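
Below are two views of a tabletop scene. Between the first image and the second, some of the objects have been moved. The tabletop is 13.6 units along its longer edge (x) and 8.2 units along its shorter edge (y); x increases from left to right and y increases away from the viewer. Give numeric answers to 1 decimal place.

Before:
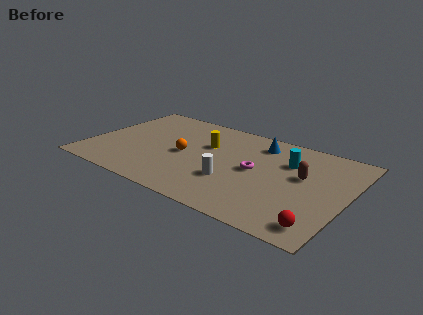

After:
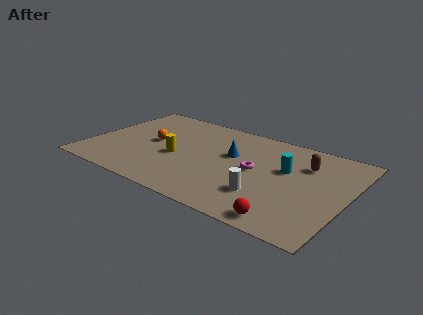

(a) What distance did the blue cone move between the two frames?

2.1

The blue cone moved from about (8.6, 6.7) to (7.4, 5.0), a distance of √(1.2² + 1.7²) ≈ 2.1.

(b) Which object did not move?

the magenta torus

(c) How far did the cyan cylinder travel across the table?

0.7

The cyan cylinder was near (10.3, 5.7) before and (10.3, 5.0) after, so it travelled √(0.0² + 0.7²) ≈ 0.7 units.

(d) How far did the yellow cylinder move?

2.2

From (6.0, 5.3) to (4.7, 3.5), the yellow cylinder covered √(1.3² + 1.8²) ≈ 2.2 units.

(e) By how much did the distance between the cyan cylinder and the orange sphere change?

+1.5

The distance was about 5.6 in the first image and 7.1 in the second, so they moved 1.5 units further apart.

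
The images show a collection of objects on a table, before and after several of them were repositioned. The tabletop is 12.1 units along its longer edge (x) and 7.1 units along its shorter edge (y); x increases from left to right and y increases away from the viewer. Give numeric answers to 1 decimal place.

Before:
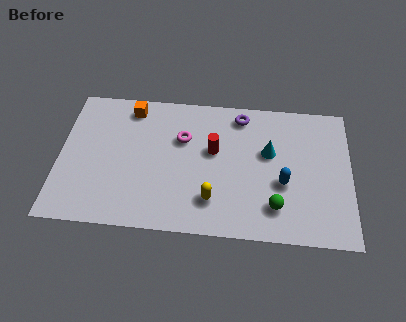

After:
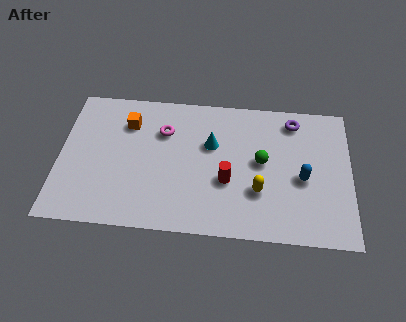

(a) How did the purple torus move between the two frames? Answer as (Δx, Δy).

(2.2, -0.1)

The purple torus was at about (7.5, 6.1) and moved to about (9.7, 6.0).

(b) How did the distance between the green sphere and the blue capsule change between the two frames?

+0.6

Before: roughly 1.2 units apart; after: 1.8. That's 0.6 units further apart.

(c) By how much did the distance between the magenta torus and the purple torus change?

+2.7

Before: roughly 2.8 units apart; after: 5.5. That's 2.7 units further apart.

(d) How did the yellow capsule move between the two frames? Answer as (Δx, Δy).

(1.9, 0.6)

The yellow capsule was at about (6.4, 1.7) and moved to about (8.3, 2.3).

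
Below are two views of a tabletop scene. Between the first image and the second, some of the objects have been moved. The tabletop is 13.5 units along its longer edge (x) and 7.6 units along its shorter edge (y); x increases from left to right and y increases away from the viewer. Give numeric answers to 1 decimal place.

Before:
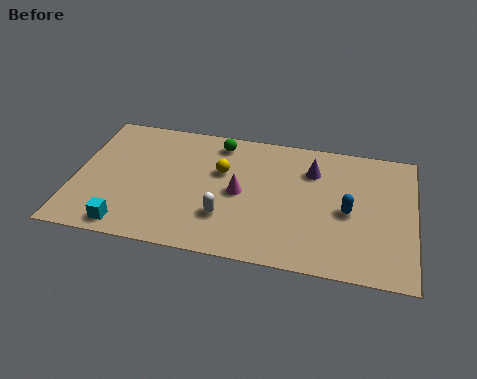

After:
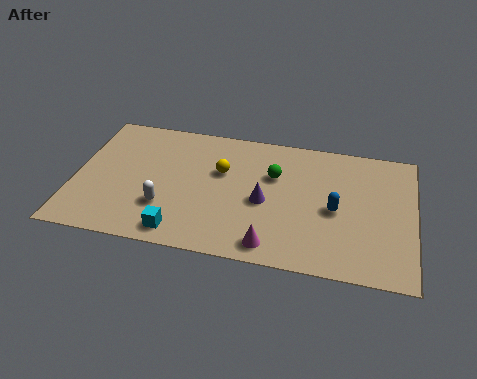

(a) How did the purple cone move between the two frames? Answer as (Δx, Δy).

(-1.8, -2.2)

The purple cone was at about (9.4, 5.6) and moved to about (7.6, 3.4).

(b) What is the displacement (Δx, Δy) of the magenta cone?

(1.4, -2.7)

The magenta cone was at about (6.6, 3.7) and moved to about (8.0, 1.0).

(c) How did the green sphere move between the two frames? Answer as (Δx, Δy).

(2.3, -1.5)

The green sphere started near (5.6, 6.5) and ended near (7.9, 5.0).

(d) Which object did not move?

the yellow sphere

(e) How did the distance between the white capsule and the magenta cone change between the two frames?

+2.9

Before: roughly 1.6 units apart; after: 4.5. That's 2.9 units further apart.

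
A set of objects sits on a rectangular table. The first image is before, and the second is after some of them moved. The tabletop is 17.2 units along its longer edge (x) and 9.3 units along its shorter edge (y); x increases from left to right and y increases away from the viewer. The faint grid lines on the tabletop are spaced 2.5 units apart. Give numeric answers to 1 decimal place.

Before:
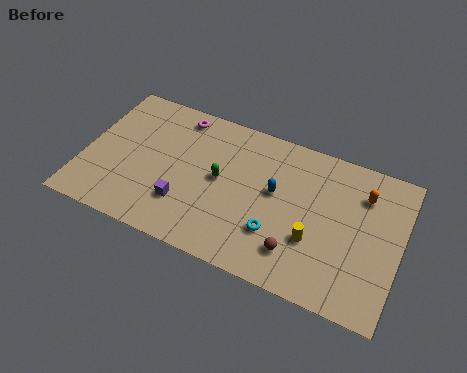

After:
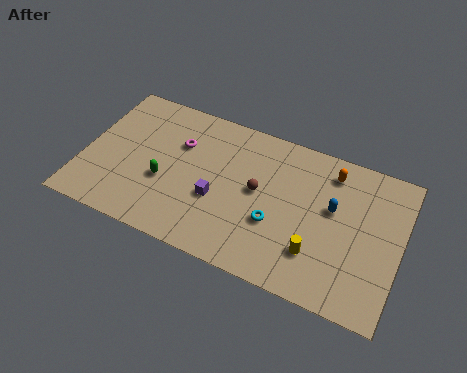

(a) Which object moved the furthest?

the brown sphere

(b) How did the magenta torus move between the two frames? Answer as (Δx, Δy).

(0.3, -1.8)

The magenta torus was at about (4.7, 8.1) and moved to about (5.0, 6.3).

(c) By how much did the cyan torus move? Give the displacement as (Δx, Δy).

(-0.1, 0.6)

The cyan torus was at about (10.7, 2.8) and moved to about (10.6, 3.4).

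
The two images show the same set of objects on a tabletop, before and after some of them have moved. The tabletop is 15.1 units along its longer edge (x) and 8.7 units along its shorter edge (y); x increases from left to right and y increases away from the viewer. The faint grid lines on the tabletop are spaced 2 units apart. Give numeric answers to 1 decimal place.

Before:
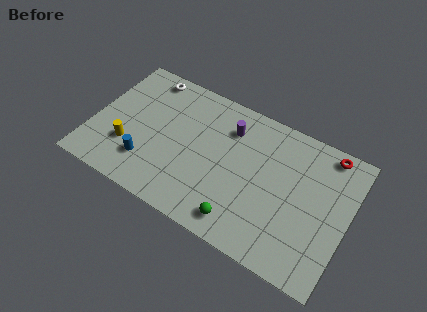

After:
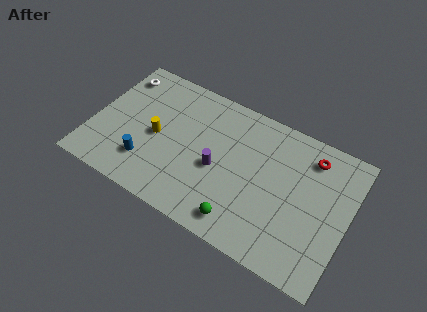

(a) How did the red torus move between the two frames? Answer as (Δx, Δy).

(-0.9, -0.7)

From the two frames, the red torus sits at roughly (13.5, 7.8) before and (12.6, 7.1) after.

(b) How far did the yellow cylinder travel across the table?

2.1

From (2.3, 2.7) to (3.8, 4.1), the yellow cylinder covered √(1.5² + 1.4²) ≈ 2.1 units.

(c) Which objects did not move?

the green sphere and the blue cylinder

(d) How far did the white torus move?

1.7

From (2.6, 7.7) to (1.0, 7.1), the white torus covered √(1.6² + 0.6²) ≈ 1.7 units.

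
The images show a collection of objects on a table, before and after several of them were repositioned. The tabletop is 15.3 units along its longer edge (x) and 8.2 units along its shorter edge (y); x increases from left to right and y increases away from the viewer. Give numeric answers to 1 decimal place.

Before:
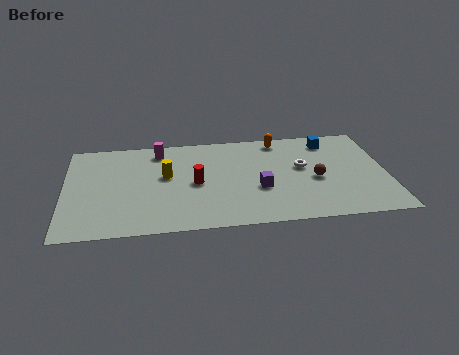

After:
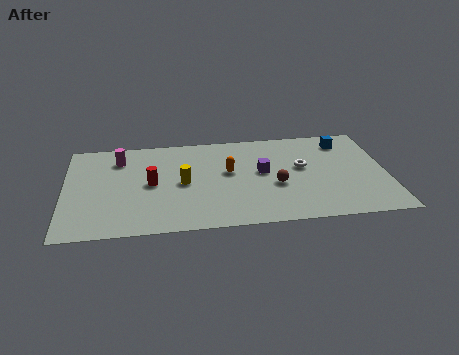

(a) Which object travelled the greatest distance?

the orange capsule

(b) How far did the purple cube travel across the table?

1.4

From (9.2, 3.1) to (9.4, 4.5), the purple cube covered √(0.2² + 1.4²) ≈ 1.4 units.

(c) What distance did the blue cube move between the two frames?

0.7

The blue cube was near (12.7, 6.8) before and (13.4, 6.7) after, so it travelled √(0.7² + 0.1²) ≈ 0.7 units.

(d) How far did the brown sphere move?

1.9

The brown sphere was near (11.9, 3.6) before and (10.0, 3.3) after, so it travelled √(1.9² + 0.3²) ≈ 1.9 units.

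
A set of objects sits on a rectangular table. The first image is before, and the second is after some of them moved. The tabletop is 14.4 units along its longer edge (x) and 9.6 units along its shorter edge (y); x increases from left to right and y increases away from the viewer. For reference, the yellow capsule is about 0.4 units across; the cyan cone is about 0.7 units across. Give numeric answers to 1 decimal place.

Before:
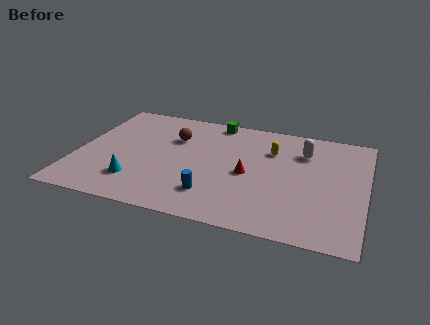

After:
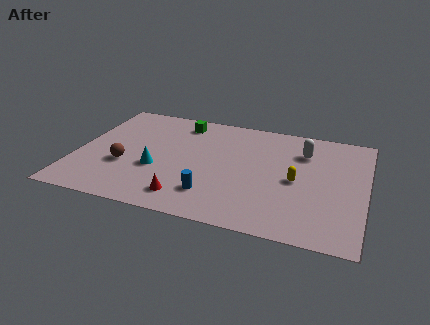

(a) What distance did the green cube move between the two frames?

1.8

From (6.6, 8.7) to (4.9, 8.1), the green cube covered √(1.7² + 0.6²) ≈ 1.8 units.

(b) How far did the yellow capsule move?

2.7

The yellow capsule moved from about (9.6, 6.8) to (11.0, 4.5), a distance of √(1.4² + 2.3²) ≈ 2.7.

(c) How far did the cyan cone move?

1.6

The cyan cone was near (3.2, 2.3) before and (4.1, 3.6) after, so it travelled √(0.9² + 1.3²) ≈ 1.6 units.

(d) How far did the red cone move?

4.0

From (8.6, 4.4) to (5.8, 1.6), the red cone covered √(2.8² + 2.8²) ≈ 4.0 units.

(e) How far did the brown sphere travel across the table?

3.8

From (4.7, 6.6) to (2.5, 3.5), the brown sphere covered √(2.2² + 3.1²) ≈ 3.8 units.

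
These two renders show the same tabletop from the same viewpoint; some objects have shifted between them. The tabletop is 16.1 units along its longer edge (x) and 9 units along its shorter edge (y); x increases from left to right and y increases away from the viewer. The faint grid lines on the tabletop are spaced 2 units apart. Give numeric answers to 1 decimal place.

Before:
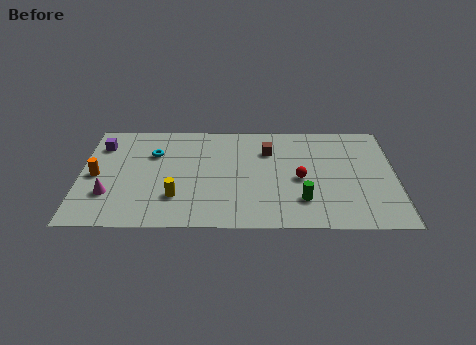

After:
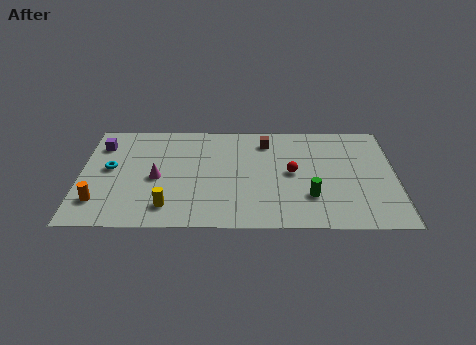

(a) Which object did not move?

the purple cube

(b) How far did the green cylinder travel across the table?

0.5

The green cylinder moved from about (11.3, 2.3) to (11.7, 2.6), a distance of √(0.4² + 0.3²) ≈ 0.5.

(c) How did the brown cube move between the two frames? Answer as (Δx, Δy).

(-0.1, 0.8)

The brown cube started near (9.6, 6.5) and ended near (9.5, 7.3).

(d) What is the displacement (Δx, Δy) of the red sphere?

(-0.4, 0.5)

From the two frames, the red sphere sits at roughly (11.2, 4.1) before and (10.8, 4.6) after.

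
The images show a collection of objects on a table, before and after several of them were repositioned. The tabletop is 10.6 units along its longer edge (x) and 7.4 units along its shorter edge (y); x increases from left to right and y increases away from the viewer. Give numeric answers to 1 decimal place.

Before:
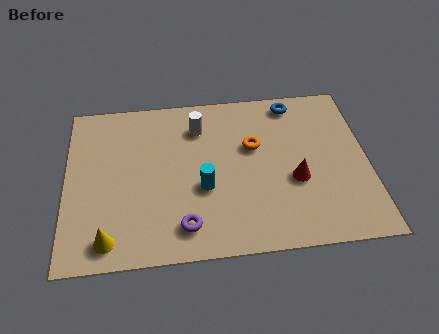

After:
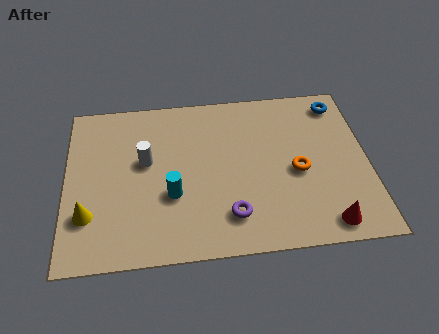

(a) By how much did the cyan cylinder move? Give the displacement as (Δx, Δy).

(-1.1, -0.2)

The cyan cylinder was at about (4.8, 2.9) and moved to about (3.7, 2.7).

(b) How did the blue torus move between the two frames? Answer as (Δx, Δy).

(1.6, -0.2)

From the two frames, the blue torus sits at roughly (8.1, 6.5) before and (9.7, 6.3) after.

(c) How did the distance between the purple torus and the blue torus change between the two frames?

-0.4

They were about 6.6 units apart before and 6.2 after — 0.4 units closer together.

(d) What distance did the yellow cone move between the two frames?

1.3

From (1.5, 1.0) to (0.8, 2.1), the yellow cone covered √(0.7² + 1.1²) ≈ 1.3 units.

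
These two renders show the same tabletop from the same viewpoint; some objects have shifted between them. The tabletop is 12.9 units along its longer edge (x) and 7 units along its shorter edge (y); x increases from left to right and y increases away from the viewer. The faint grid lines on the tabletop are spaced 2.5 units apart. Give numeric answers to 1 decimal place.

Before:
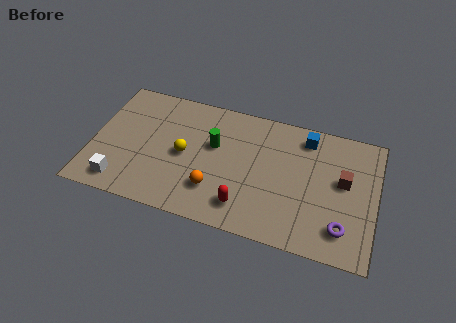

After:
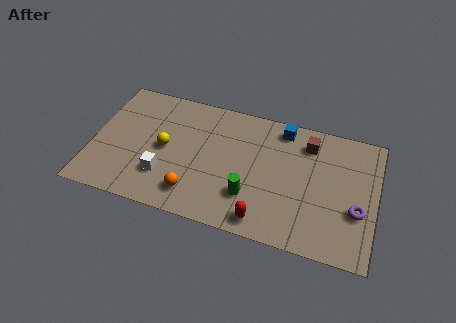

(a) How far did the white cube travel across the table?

2.1

The white cube was near (1.5, 1.1) before and (3.4, 2.0) after, so it travelled √(1.9² + 0.9²) ≈ 2.1 units.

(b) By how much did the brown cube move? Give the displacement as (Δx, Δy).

(-1.7, 1.6)

From the two frames, the brown cube sits at roughly (11.4, 4.0) before and (9.7, 5.6) after.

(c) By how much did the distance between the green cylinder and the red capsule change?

-2.0

The distance was about 3.3 in the first image and 1.3 in the second, so they moved 2.0 units closer together.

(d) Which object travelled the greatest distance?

the green cylinder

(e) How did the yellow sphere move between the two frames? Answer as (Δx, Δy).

(-0.9, 0.1)

The yellow sphere was at about (4.2, 3.4) and moved to about (3.3, 3.5).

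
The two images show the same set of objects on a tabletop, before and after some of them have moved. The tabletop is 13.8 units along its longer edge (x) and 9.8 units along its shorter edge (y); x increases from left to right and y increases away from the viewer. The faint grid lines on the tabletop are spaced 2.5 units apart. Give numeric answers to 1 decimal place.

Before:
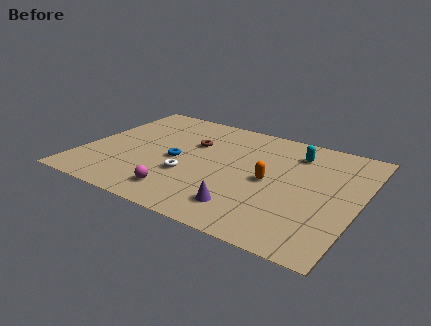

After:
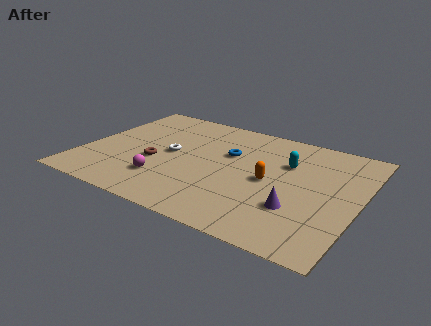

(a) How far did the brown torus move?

2.9

The brown torus was near (5.2, 6.4) before and (3.7, 3.9) after, so it travelled √(1.5² + 2.5²) ≈ 2.9 units.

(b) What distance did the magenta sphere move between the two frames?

1.3

The magenta sphere was near (5.4, 1.7) before and (4.4, 2.5) after, so it travelled √(1.0² + 0.8²) ≈ 1.3 units.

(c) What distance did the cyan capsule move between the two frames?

1.1

The cyan capsule was near (10.3, 7.7) before and (10.0, 6.6) after, so it travelled √(0.3² + 1.1²) ≈ 1.1 units.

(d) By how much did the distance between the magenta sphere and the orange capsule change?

+0.5

They were about 5.0 units apart before and 5.5 after — 0.5 units further apart.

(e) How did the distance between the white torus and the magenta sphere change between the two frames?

+0.8

Before: roughly 1.7 units apart; after: 2.5. That's 0.8 units further apart.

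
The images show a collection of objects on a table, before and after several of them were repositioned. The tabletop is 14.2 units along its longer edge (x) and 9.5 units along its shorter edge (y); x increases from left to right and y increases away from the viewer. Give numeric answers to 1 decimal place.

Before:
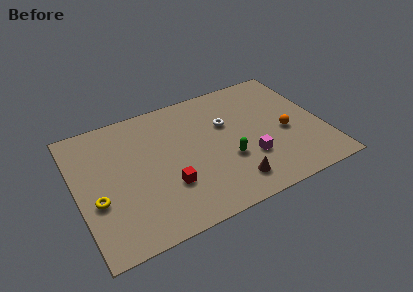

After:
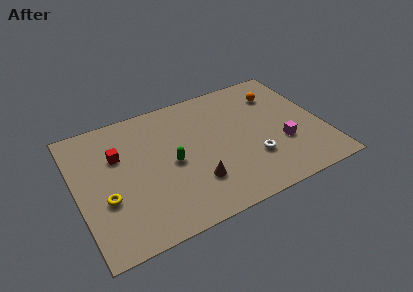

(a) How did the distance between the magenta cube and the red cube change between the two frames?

+5.0

They were about 4.7 units apart before and 9.7 after — 5.0 units further apart.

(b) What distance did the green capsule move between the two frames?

3.3

From (8.5, 3.4) to (5.4, 4.5), the green capsule covered √(3.1² + 1.1²) ≈ 3.3 units.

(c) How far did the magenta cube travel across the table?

2.0

From (9.7, 3.0) to (11.7, 3.3), the magenta cube covered √(2.0² + 0.3²) ≈ 2.0 units.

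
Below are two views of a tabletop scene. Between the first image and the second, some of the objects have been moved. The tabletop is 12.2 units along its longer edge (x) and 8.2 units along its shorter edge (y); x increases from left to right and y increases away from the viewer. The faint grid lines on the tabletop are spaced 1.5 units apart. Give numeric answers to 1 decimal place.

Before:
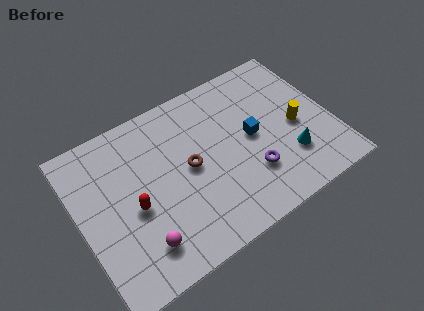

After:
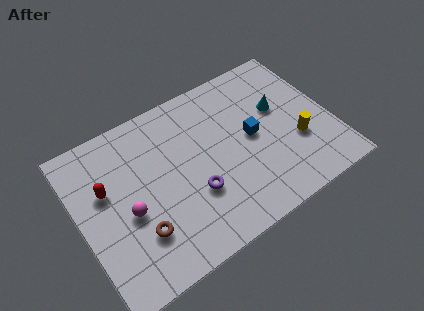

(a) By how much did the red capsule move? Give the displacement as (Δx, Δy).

(-1.1, 1.5)

The red capsule was at about (2.5, 3.6) and moved to about (1.4, 5.1).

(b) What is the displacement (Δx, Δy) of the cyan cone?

(0.0, 2.7)

From the two frames, the cyan cone sits at roughly (9.9, 2.3) before and (9.9, 5.0) after.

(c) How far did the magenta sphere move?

1.8

From (2.5, 1.7) to (2.2, 3.5), the magenta sphere covered √(0.3² + 1.8²) ≈ 1.8 units.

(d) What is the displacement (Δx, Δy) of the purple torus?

(-2.7, 0.4)

From the two frames, the purple torus sits at roughly (8.0, 2.4) before and (5.3, 2.8) after.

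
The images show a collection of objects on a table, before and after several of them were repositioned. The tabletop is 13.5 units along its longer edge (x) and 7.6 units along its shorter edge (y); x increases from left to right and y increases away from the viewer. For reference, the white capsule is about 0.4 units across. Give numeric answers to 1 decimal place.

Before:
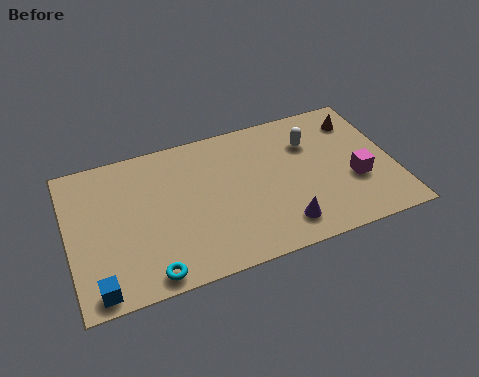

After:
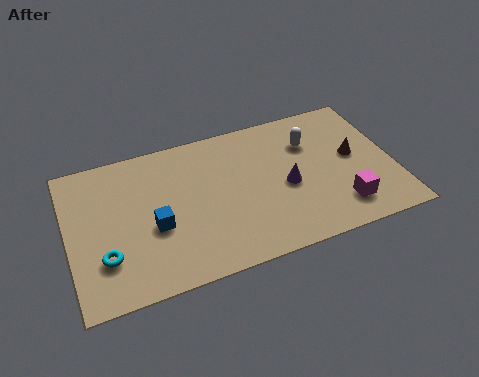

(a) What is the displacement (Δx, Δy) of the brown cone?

(-0.4, -1.9)

The brown cone started near (12.3, 6.0) and ended near (11.9, 4.1).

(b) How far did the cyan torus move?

2.2

The cyan torus moved from about (3.1, 0.8) to (1.4, 2.2), a distance of √(1.7² + 1.4²) ≈ 2.2.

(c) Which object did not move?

the white capsule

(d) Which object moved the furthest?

the blue cube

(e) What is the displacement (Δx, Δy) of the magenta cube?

(-0.7, -1.2)

The magenta cube was at about (11.8, 2.8) and moved to about (11.1, 1.6).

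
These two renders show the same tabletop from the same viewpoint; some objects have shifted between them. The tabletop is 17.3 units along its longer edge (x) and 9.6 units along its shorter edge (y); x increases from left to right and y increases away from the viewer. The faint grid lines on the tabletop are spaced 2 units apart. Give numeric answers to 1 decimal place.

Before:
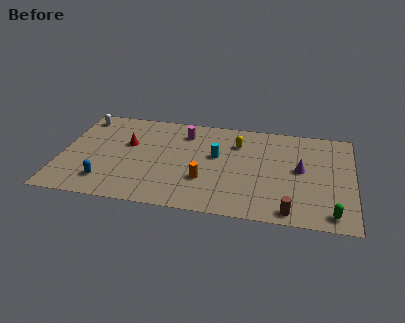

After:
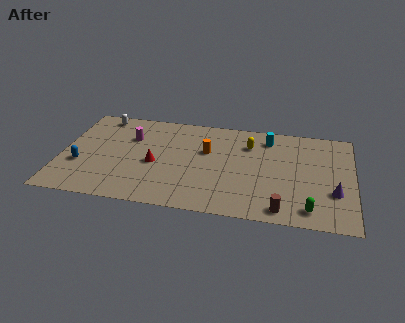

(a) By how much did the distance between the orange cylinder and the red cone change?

-2.0

They were about 5.5 units apart before and 3.5 after — 2.0 units closer together.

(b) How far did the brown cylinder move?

0.5

The brown cylinder moved from about (13.7, 1.0) to (13.2, 1.1), a distance of √(0.5² + 0.1²) ≈ 0.5.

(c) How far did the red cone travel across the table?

2.4

The red cone was near (3.9, 5.9) before and (5.6, 4.2) after, so it travelled √(1.7² + 1.7²) ≈ 2.4 units.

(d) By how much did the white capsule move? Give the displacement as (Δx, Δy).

(1.1, 0.3)

The white capsule was at about (1.0, 8.2) and moved to about (2.1, 8.5).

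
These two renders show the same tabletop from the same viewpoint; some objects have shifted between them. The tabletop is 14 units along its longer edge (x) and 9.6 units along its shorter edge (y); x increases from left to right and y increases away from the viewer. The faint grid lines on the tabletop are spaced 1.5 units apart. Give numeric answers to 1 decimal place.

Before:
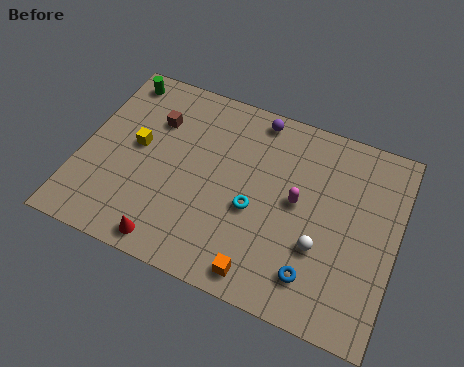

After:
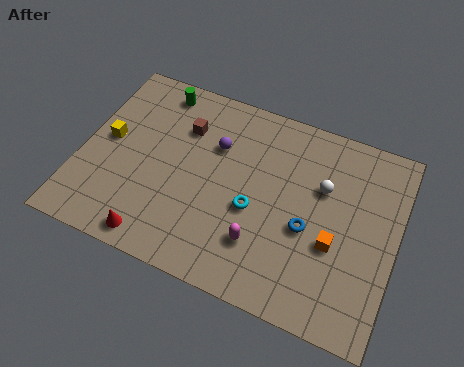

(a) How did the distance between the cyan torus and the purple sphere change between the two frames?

-1.4

Before: roughly 4.6 units apart; after: 3.2. That's 1.4 units closer together.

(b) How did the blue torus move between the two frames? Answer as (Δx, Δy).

(-0.5, 2.1)

The blue torus was at about (10.7, 1.9) and moved to about (10.2, 4.0).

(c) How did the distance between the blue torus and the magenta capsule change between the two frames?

-1.0

They were about 3.4 units apart before and 2.4 after — 1.0 units closer together.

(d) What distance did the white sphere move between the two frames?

2.9

From (10.8, 3.3) to (10.6, 6.2), the white sphere covered √(0.2² + 2.9²) ≈ 2.9 units.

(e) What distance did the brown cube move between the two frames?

1.3

The brown cube was near (3.0, 6.8) before and (4.3, 6.9) after, so it travelled √(1.3² + 0.1²) ≈ 1.3 units.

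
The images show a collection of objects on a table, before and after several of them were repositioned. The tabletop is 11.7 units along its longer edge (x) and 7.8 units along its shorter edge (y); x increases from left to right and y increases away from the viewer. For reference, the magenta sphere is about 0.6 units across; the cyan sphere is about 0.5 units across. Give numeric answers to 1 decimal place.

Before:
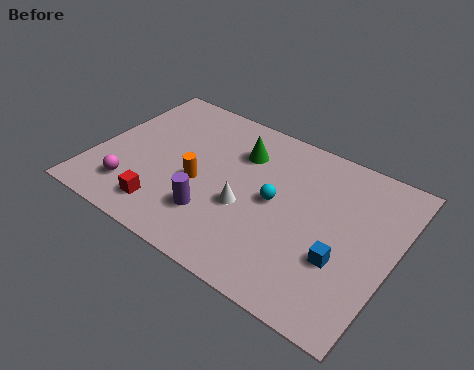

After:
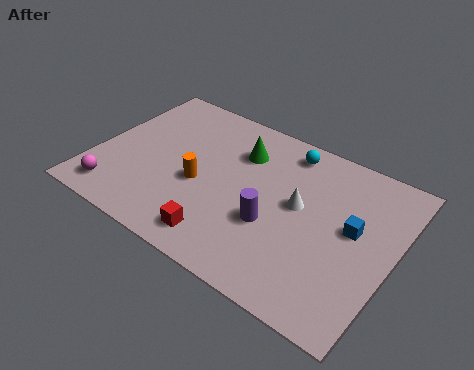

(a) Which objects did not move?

the green cone and the orange cylinder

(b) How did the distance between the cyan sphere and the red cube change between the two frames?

+1.0

Before: roughly 4.7 units apart; after: 5.7. That's 1.0 units further apart.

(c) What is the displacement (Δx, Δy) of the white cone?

(1.9, 1.2)

The white cone was at about (6.1, 3.1) and moved to about (8.0, 4.3).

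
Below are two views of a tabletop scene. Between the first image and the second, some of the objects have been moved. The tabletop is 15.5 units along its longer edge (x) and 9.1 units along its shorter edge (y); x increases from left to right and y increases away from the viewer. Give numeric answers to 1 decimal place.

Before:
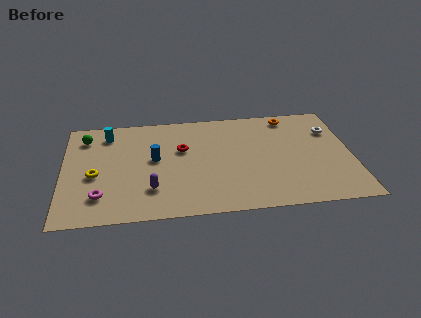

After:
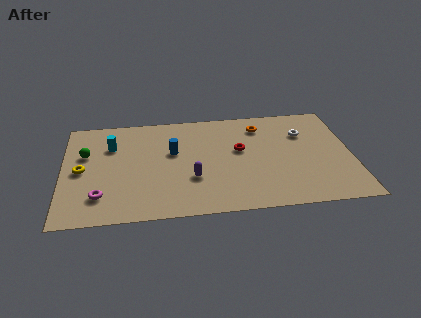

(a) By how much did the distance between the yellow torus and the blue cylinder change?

+1.6

The distance was about 3.4 in the first image and 5.0 in the second, so they moved 1.6 units further apart.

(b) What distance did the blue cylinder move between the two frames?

1.1

The blue cylinder was near (4.9, 5.0) before and (5.9, 5.5) after, so it travelled √(1.0² + 0.5²) ≈ 1.1 units.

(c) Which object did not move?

the magenta torus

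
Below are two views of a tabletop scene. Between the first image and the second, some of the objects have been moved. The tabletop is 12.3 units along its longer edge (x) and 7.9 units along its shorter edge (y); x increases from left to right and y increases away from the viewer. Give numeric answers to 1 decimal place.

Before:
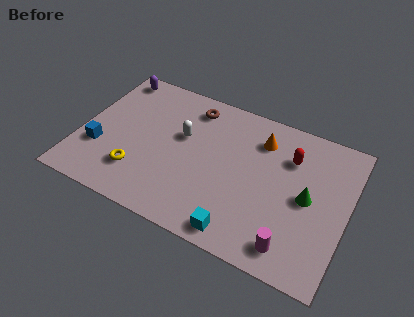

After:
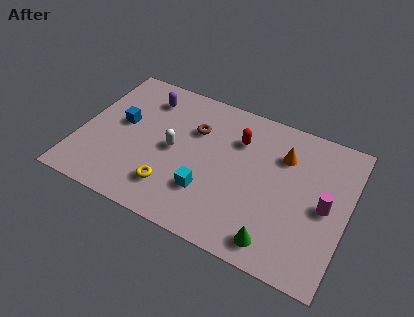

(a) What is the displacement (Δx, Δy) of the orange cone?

(1.1, -0.4)

The orange cone started near (8.1, 6.1) and ended near (9.2, 5.7).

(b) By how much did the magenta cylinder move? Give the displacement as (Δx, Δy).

(1.2, 2.6)

From the two frames, the magenta cylinder sits at roughly (10.1, 1.2) before and (11.3, 3.8) after.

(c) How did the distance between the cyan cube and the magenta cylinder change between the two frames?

+3.1

They were about 2.3 units apart before and 5.4 after — 3.1 units further apart.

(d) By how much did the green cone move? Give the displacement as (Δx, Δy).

(-1.1, -2.8)

From the two frames, the green cone sits at roughly (10.5, 3.9) before and (9.4, 1.1) after.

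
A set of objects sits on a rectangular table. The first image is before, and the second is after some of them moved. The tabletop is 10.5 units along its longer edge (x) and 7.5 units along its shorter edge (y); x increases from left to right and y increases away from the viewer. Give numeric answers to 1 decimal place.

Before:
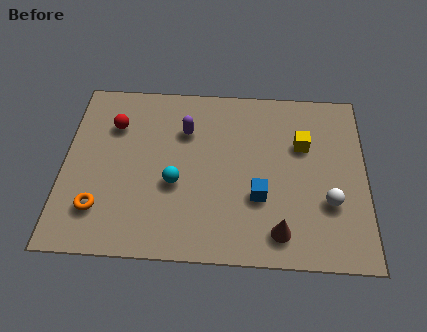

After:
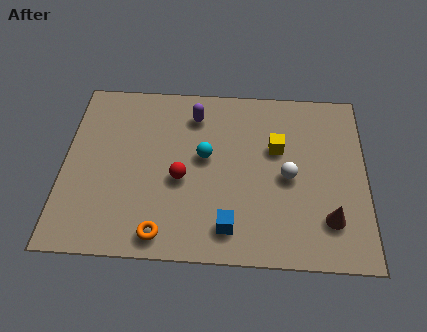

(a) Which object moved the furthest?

the red sphere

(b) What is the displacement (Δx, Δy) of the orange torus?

(2.2, -0.9)

The orange torus was at about (1.3, 1.8) and moved to about (3.5, 0.9).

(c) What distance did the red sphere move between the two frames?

3.3

The red sphere moved from about (1.7, 5.4) to (4.1, 3.2), a distance of √(2.4² + 2.2²) ≈ 3.3.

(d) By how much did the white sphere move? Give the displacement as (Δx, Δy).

(-1.4, 1.0)

From the two frames, the white sphere sits at roughly (9.2, 2.5) before and (7.8, 3.5) after.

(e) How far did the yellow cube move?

0.9

The yellow cube moved from about (8.3, 4.9) to (7.4, 4.7), a distance of √(0.9² + 0.2²) ≈ 0.9.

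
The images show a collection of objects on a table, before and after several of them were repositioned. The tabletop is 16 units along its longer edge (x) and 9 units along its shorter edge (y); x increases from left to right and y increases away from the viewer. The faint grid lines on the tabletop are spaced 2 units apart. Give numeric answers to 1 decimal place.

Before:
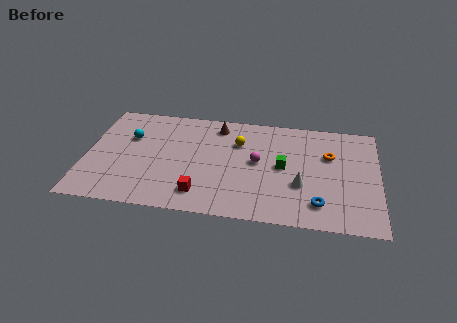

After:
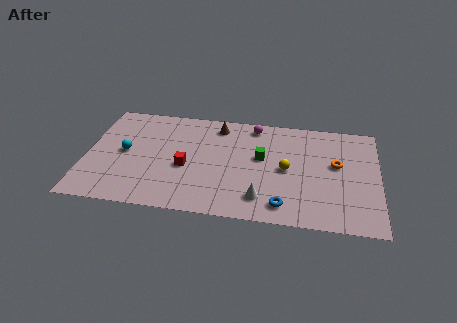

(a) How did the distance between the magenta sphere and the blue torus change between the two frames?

+2.2

The distance was about 4.5 in the first image and 6.7 in the second, so they moved 2.2 units further apart.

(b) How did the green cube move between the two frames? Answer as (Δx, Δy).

(-1.2, 0.6)

From the two frames, the green cube sits at roughly (10.8, 4.6) before and (9.6, 5.2) after.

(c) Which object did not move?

the brown cone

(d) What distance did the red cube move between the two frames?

2.3

The red cube moved from about (6.4, 1.7) to (5.5, 3.8), a distance of √(0.9² + 2.1²) ≈ 2.3.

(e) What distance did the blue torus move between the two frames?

1.9

The blue torus was near (12.8, 1.8) before and (10.9, 1.4) after, so it travelled √(1.9² + 0.4²) ≈ 1.9 units.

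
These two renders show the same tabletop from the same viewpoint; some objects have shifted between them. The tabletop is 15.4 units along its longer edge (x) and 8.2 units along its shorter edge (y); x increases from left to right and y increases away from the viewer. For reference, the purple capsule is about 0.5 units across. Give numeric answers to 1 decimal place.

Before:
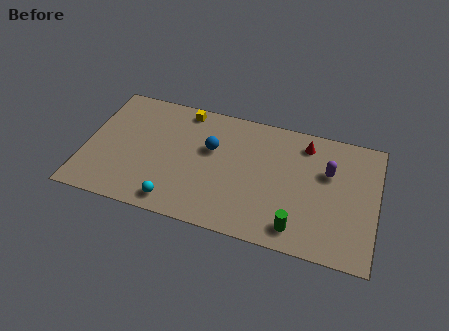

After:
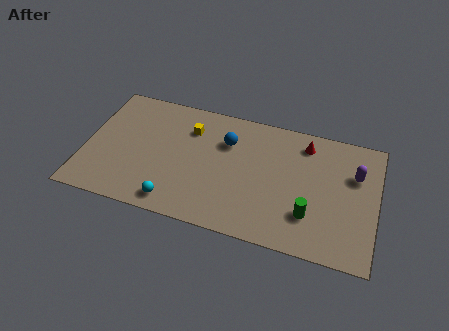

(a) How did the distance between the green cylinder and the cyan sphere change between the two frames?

+0.7

The distance was about 6.4 in the first image and 7.1 in the second, so they moved 0.7 units further apart.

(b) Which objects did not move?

the cyan sphere and the red cone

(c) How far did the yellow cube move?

1.3

From (5.0, 7.3) to (5.4, 6.1), the yellow cube covered √(0.4² + 1.2²) ≈ 1.3 units.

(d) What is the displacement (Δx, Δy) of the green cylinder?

(0.6, 1.0)

The green cylinder was at about (11.4, 1.3) and moved to about (12.0, 2.3).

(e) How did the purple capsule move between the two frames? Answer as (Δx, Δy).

(1.4, 0.2)

The purple capsule was at about (12.8, 5.3) and moved to about (14.2, 5.5).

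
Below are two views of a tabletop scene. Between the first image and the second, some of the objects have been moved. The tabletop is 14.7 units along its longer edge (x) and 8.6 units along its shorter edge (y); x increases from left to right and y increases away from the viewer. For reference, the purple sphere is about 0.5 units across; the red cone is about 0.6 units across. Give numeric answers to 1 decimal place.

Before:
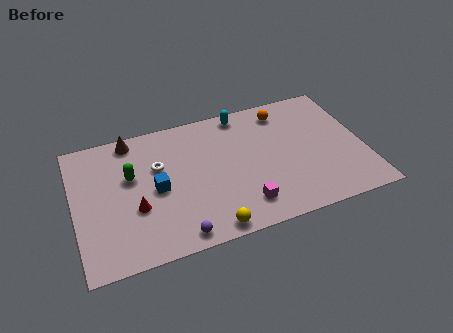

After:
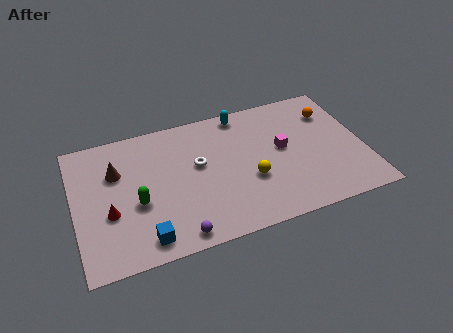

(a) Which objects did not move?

the purple sphere and the cyan capsule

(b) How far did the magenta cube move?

3.8

The magenta cube was near (8.3, 1.7) before and (10.6, 4.7) after, so it travelled √(2.3² + 3.0²) ≈ 3.8 units.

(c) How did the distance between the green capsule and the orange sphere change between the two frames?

+2.4

Before: roughly 8.2 units apart; after: 10.6. That's 2.4 units further apart.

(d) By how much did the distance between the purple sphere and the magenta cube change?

+3.4

Before: roughly 3.5 units apart; after: 6.9. That's 3.4 units further apart.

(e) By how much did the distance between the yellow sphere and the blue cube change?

+1.8

Before: roughly 4.1 units apart; after: 5.9. That's 1.8 units further apart.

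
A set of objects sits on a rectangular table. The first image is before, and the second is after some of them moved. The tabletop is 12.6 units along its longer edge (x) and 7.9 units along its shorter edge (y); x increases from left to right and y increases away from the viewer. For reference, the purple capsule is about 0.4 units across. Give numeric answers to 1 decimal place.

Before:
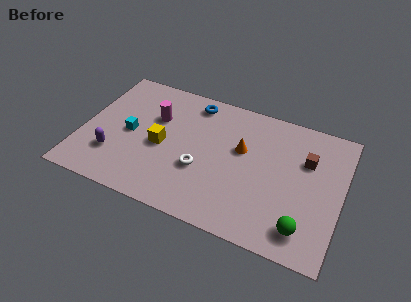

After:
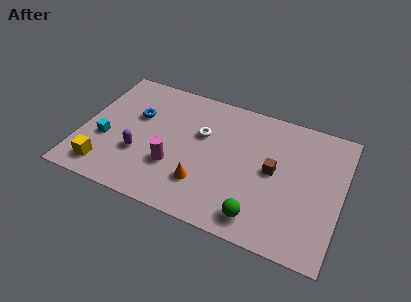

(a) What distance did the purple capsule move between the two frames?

1.3

The purple capsule moved from about (1.7, 2.2) to (2.9, 2.7), a distance of √(1.2² + 0.5²) ≈ 1.3.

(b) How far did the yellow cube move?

3.4

The yellow cube was near (3.9, 3.6) before and (1.4, 1.3) after, so it travelled √(2.5² + 2.3²) ≈ 3.4 units.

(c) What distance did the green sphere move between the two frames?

2.1

The green sphere moved from about (11.0, 1.4) to (8.9, 1.2), a distance of √(2.1² + 0.2²) ≈ 2.1.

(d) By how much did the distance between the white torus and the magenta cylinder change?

-0.8

They were about 3.4 units apart before and 2.6 after — 0.8 units closer together.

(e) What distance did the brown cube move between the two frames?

1.9

From (10.8, 5.3) to (9.3, 4.1), the brown cube covered √(1.5² + 1.2²) ≈ 1.9 units.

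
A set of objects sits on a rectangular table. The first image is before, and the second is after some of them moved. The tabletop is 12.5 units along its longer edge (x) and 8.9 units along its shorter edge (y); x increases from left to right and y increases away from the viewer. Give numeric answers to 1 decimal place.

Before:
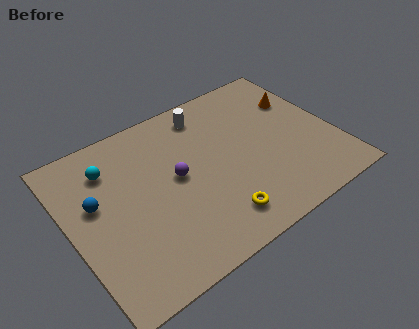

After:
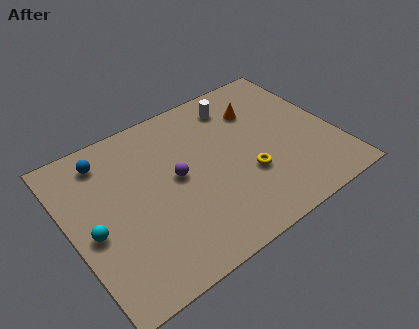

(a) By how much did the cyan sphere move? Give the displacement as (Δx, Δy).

(-1.3, -2.9)

From the two frames, the cyan sphere sits at roughly (2.2, 6.8) before and (0.9, 3.9) after.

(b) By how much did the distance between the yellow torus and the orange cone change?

-3.1

The distance was about 6.7 in the first image and 3.6 in the second, so they moved 3.1 units closer together.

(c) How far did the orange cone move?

2.0

The orange cone moved from about (11.3, 6.1) to (9.3, 6.5), a distance of √(2.0² + 0.4²) ≈ 2.0.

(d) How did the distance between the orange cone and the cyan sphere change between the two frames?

-0.3

The distance was about 9.1 in the first image and 8.8 in the second, so they moved 0.3 units closer together.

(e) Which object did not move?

the purple sphere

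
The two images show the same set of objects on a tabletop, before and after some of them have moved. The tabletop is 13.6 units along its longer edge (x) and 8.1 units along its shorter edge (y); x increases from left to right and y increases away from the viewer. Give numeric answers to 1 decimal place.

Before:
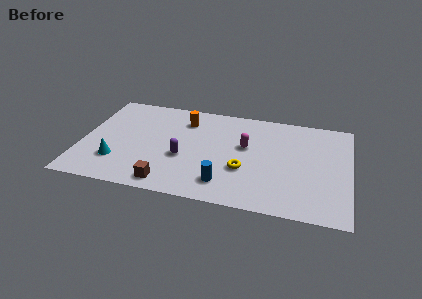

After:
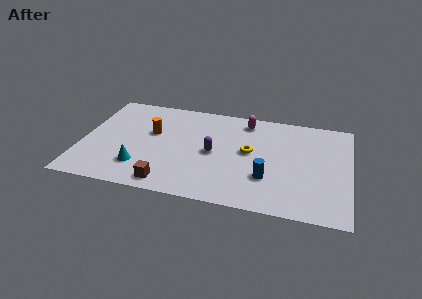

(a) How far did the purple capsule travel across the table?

1.7

From (5.2, 3.2) to (6.7, 3.9), the purple capsule covered √(1.5² + 0.7²) ≈ 1.7 units.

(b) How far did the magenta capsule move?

2.1

The magenta capsule moved from about (8.3, 4.8) to (8.2, 6.9), a distance of √(0.1² + 2.1²) ≈ 2.1.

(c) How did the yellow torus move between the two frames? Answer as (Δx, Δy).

(0.2, 1.5)

The yellow torus was at about (8.3, 2.9) and moved to about (8.5, 4.4).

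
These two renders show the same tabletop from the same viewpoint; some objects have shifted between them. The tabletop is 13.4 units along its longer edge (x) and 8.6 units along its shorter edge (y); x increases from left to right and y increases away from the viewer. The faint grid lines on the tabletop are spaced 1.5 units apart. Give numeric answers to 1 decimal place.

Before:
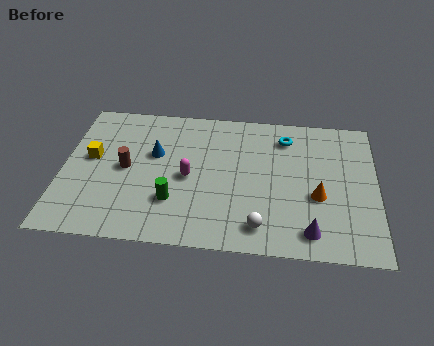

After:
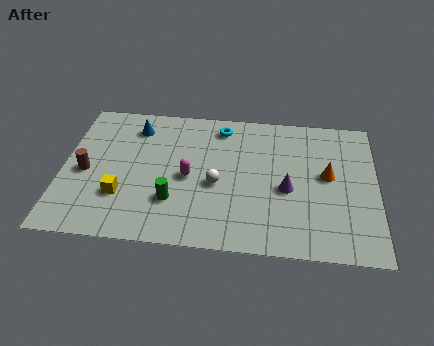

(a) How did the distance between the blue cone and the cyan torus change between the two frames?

-2.1

They were about 5.8 units apart before and 3.7 after — 2.1 units closer together.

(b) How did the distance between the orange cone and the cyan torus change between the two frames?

+1.5

Before: roughly 3.8 units apart; after: 5.3. That's 1.5 units further apart.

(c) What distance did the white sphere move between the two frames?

3.0

From (8.5, 1.4) to (6.6, 3.7), the white sphere covered √(1.9² + 2.3²) ≈ 3.0 units.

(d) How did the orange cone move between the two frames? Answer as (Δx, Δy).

(0.4, 1.3)

The orange cone was at about (10.9, 3.4) and moved to about (11.3, 4.7).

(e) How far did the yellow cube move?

2.6

The yellow cube was near (1.2, 4.8) before and (2.6, 2.6) after, so it travelled √(1.4² + 2.2²) ≈ 2.6 units.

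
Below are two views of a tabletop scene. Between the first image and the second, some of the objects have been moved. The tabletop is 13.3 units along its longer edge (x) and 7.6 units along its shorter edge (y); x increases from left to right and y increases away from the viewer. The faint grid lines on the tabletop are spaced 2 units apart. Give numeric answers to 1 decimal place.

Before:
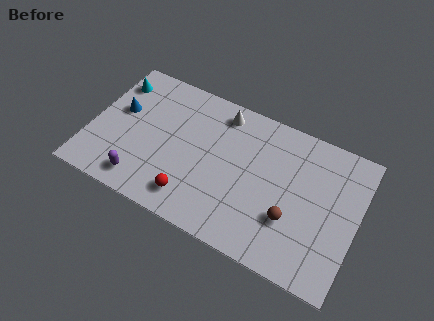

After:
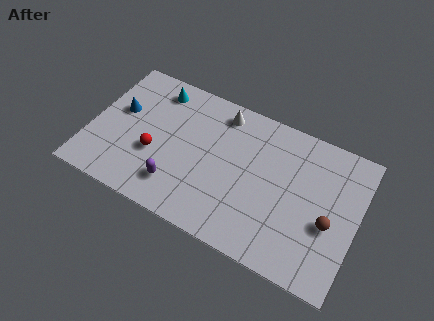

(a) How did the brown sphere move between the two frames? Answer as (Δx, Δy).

(1.8, 0.6)

The brown sphere was at about (10.2, 2.5) and moved to about (12.0, 3.1).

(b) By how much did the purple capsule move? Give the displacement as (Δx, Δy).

(1.7, 0.5)

The purple capsule was at about (2.9, 1.2) and moved to about (4.6, 1.7).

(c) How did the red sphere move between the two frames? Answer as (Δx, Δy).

(-2.1, 1.5)

From the two frames, the red sphere sits at roughly (5.4, 1.4) before and (3.3, 2.9) after.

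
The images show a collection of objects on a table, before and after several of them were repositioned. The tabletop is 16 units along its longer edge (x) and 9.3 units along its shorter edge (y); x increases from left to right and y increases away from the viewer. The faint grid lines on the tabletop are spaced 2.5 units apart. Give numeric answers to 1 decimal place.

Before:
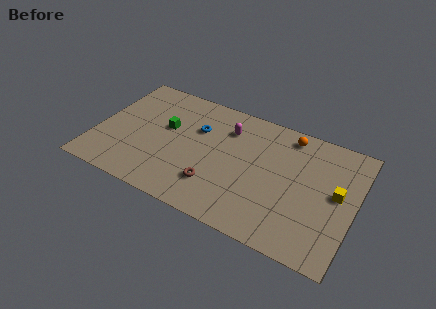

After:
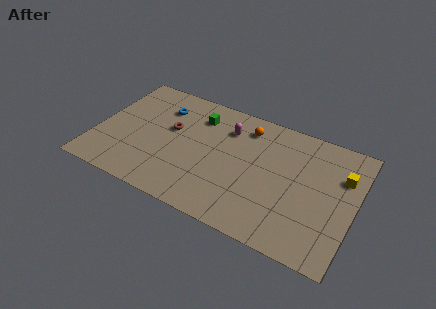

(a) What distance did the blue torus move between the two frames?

2.5

The blue torus was near (6.1, 6.2) before and (3.7, 7.0) after, so it travelled √(2.4² + 0.8²) ≈ 2.5 units.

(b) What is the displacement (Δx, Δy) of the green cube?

(1.8, 1.7)

From the two frames, the green cube sits at roughly (4.2, 5.5) before and (6.0, 7.2) after.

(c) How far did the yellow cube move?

1.4

From (14.9, 5.0) to (15.1, 6.4), the yellow cube covered √(0.2² + 1.4²) ≈ 1.4 units.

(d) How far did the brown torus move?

4.5

The brown torus was near (7.7, 2.4) before and (4.5, 5.5) after, so it travelled √(3.2² + 3.1²) ≈ 4.5 units.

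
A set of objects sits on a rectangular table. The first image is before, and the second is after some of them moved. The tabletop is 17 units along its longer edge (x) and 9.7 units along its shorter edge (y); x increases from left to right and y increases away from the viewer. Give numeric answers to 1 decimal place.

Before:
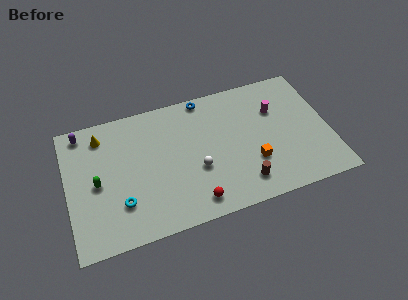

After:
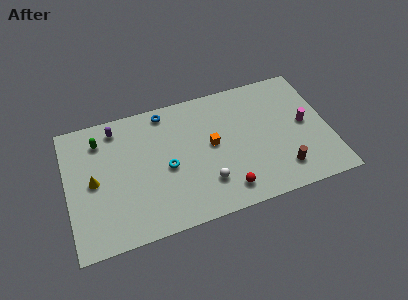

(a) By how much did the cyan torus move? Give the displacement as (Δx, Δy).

(3.1, 1.7)

The cyan torus started near (3.3, 2.7) and ended near (6.4, 4.4).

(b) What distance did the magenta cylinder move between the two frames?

2.4

The magenta cylinder moved from about (13.7, 6.6) to (15.5, 5.0), a distance of √(1.8² + 1.6²) ≈ 2.4.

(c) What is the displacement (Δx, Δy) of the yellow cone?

(-0.7, -3.2)

The yellow cone was at about (2.4, 8.0) and moved to about (1.7, 4.8).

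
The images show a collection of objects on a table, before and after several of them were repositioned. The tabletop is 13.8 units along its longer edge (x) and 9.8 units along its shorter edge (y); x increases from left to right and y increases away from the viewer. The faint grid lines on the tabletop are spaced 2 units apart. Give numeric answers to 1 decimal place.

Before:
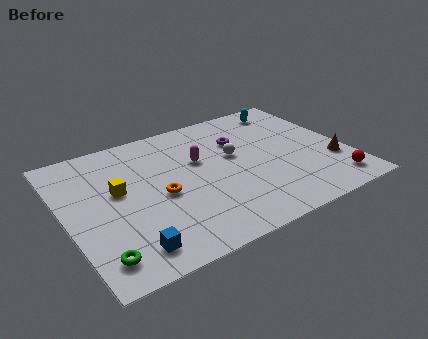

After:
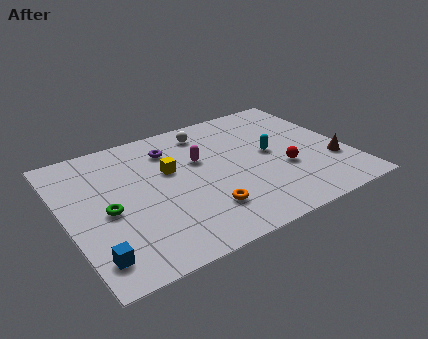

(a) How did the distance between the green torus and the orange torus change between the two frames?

+0.4

They were about 4.4 units apart before and 4.8 after — 0.4 units further apart.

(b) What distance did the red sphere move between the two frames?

3.0

The red sphere was near (12.6, 1.5) before and (10.5, 3.6) after, so it travelled √(2.1² + 2.1²) ≈ 3.0 units.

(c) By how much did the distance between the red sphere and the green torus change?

-2.9

They were about 11.5 units apart before and 8.6 after — 2.9 units closer together.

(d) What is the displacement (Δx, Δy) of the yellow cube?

(2.6, 0.4)

The yellow cube was at about (2.6, 5.6) and moved to about (5.2, 6.0).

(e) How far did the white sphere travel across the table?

2.7

From (8.4, 5.7) to (7.4, 8.2), the white sphere covered √(1.0² + 2.5²) ≈ 2.7 units.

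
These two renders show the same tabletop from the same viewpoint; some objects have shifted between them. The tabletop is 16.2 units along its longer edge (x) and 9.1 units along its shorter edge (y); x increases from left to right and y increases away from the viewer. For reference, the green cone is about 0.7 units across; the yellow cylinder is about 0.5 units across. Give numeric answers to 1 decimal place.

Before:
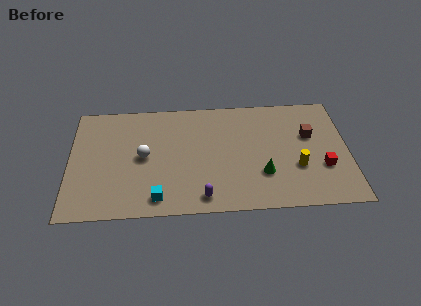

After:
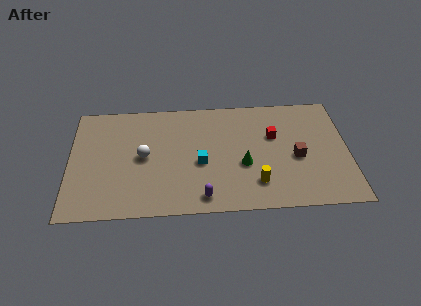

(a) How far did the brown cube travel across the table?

1.9

The brown cube moved from about (14.0, 5.7) to (13.2, 4.0), a distance of √(0.8² + 1.7²) ≈ 1.9.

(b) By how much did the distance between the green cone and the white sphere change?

-1.2

They were about 7.1 units apart before and 5.9 after — 1.2 units closer together.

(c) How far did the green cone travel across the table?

1.4

The green cone moved from about (11.2, 2.8) to (10.1, 3.6), a distance of √(1.1² + 0.8²) ≈ 1.4.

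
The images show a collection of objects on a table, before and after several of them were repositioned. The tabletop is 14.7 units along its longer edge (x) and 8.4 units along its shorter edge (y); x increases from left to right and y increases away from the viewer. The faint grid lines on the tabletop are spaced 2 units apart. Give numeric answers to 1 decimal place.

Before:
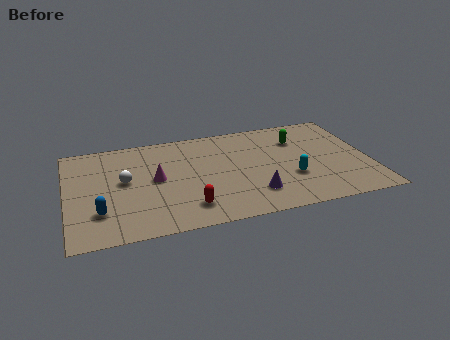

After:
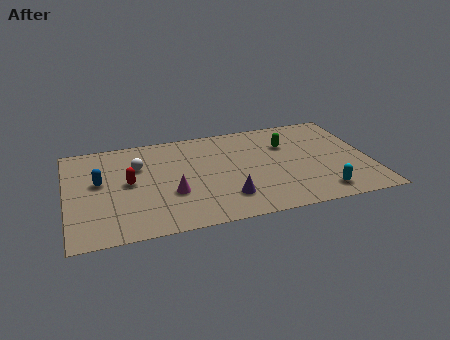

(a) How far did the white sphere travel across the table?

1.3

The white sphere was near (2.8, 4.6) before and (3.5, 5.7) after, so it travelled √(0.7² + 1.1²) ≈ 1.3 units.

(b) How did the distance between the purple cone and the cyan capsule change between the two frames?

+2.5

They were about 2.1 units apart before and 4.6 after — 2.5 units further apart.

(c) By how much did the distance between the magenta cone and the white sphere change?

+1.6

Before: roughly 1.5 units apart; after: 3.1. That's 1.6 units further apart.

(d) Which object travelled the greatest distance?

the red capsule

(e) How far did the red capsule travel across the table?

3.8

From (5.7, 1.7) to (3.0, 4.4), the red capsule covered √(2.7² + 2.7²) ≈ 3.8 units.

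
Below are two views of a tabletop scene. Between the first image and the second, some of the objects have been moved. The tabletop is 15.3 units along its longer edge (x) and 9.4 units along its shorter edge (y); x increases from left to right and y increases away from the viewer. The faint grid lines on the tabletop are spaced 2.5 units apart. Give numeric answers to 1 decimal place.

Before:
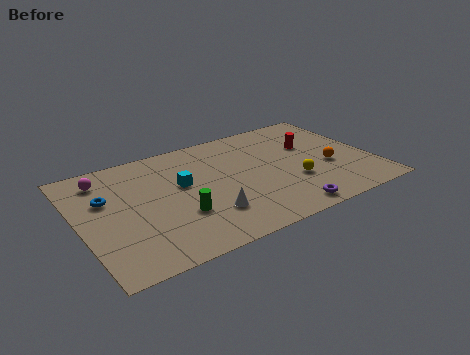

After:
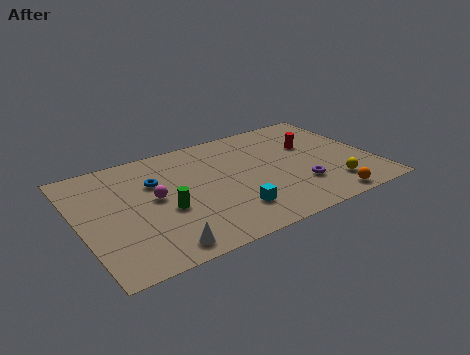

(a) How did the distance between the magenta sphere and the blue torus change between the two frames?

-0.4

Before: roughly 1.7 units apart; after: 1.3. That's 0.4 units closer together.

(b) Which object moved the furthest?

the cyan cube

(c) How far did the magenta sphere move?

3.5

From (1.6, 7.7) to (3.9, 5.0), the magenta sphere covered √(2.3² + 2.7²) ≈ 3.5 units.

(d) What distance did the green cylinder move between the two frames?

0.9

The green cylinder moved from about (4.9, 3.1) to (4.3, 3.8), a distance of √(0.6² + 0.7²) ≈ 0.9.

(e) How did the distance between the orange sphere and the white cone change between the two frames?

+1.9

They were about 6.8 units apart before and 8.7 after — 1.9 units further apart.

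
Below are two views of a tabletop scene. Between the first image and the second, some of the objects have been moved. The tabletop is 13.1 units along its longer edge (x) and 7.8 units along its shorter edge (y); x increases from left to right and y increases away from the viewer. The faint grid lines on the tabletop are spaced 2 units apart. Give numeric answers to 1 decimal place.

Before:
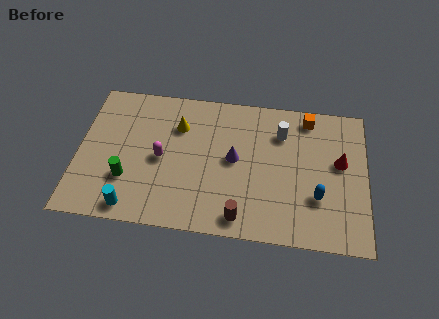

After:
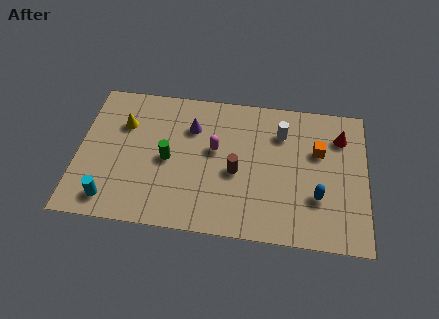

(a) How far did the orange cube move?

1.9

From (10.4, 6.8) to (10.9, 5.0), the orange cube covered √(0.5² + 1.8²) ≈ 1.9 units.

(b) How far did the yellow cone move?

2.5

From (4.5, 5.6) to (2.0, 5.4), the yellow cone covered √(2.5² + 0.2²) ≈ 2.5 units.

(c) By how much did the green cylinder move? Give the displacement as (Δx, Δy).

(1.8, 1.3)

From the two frames, the green cylinder sits at roughly (2.3, 2.4) before and (4.1, 3.7) after.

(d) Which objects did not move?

the white cylinder and the blue capsule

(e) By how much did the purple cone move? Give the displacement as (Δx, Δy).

(-2.0, 1.5)

The purple cone started near (7.1, 4.1) and ended near (5.1, 5.6).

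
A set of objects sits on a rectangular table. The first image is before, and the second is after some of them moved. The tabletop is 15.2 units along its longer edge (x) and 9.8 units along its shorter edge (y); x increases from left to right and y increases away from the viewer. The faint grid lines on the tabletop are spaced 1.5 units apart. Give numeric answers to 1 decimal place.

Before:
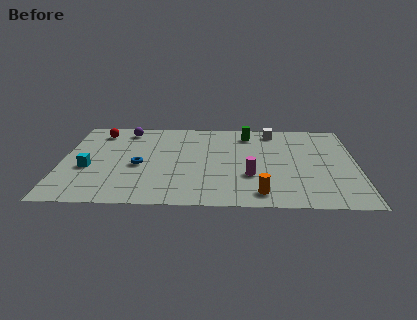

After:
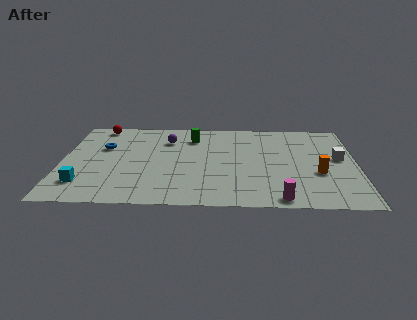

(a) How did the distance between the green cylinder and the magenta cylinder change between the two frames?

+3.3

The distance was about 4.8 in the first image and 8.1 in the second, so they moved 3.3 units further apart.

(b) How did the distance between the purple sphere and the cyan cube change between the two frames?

+1.8

The distance was about 4.8 in the first image and 6.6 in the second, so they moved 1.8 units further apart.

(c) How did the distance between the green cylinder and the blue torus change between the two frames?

-2.0

The distance was about 6.8 in the first image and 4.8 in the second, so they moved 2.0 units closer together.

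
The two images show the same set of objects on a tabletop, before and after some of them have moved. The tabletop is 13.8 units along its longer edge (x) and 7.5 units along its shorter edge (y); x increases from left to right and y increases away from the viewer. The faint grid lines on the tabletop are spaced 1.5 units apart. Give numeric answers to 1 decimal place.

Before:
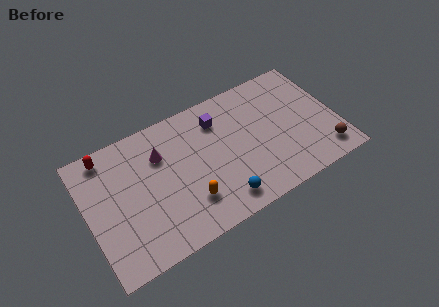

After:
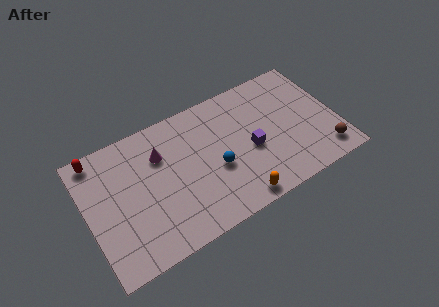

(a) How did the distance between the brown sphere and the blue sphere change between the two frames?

+0.3

They were about 5.8 units apart before and 6.1 after — 0.3 units further apart.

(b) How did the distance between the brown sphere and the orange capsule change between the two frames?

-2.5

They were about 7.5 units apart before and 5.0 after — 2.5 units closer together.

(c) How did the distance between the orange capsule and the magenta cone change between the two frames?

+2.3

They were about 3.5 units apart before and 5.8 after — 2.3 units further apart.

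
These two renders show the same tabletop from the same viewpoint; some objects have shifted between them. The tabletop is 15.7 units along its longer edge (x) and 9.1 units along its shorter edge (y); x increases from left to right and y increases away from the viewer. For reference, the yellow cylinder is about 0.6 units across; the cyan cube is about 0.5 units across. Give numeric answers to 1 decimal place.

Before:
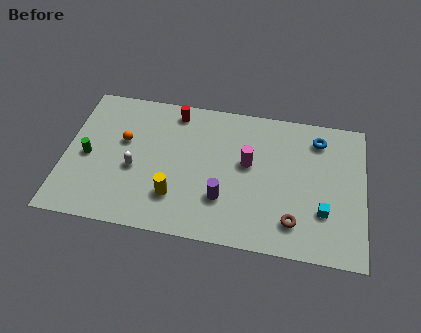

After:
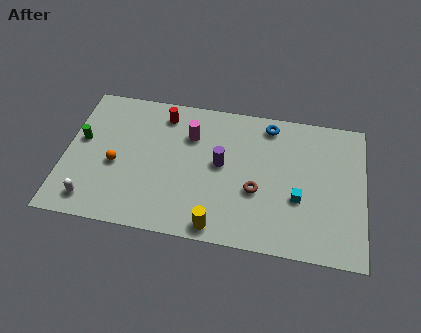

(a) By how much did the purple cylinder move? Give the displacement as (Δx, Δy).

(-0.2, 2.2)

From the two frames, the purple cylinder sits at roughly (8.4, 2.7) before and (8.2, 4.9) after.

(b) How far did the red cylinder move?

0.7

From (5.6, 7.9) to (5.0, 7.6), the red cylinder covered √(0.6² + 0.3²) ≈ 0.7 units.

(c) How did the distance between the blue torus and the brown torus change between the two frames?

-1.2

The distance was about 5.6 in the first image and 4.4 in the second, so they moved 1.2 units closer together.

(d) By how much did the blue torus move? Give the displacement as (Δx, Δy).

(-2.6, 0.5)

The blue torus started near (13.2, 7.4) and ended near (10.6, 7.9).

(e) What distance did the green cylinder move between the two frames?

1.1

The green cylinder moved from about (1.2, 4.2) to (0.8, 5.2), a distance of √(0.4² + 1.0²) ≈ 1.1.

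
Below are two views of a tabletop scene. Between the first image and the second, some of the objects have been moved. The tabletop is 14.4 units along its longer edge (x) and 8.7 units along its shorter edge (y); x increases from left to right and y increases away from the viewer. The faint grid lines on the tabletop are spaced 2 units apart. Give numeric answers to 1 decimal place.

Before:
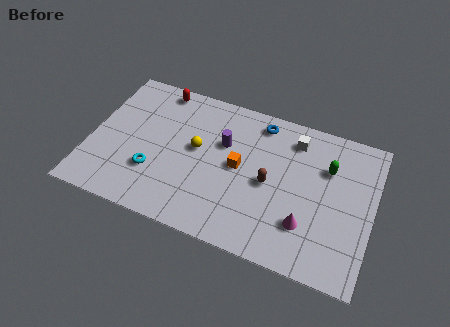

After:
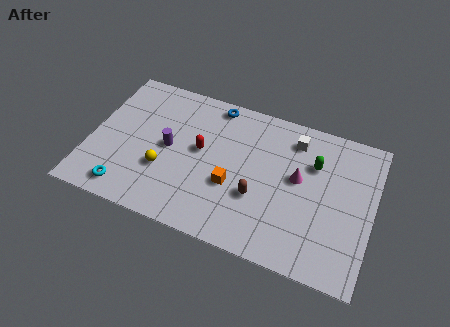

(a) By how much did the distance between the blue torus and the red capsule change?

-2.3

The distance was about 5.3 in the first image and 3.0 in the second, so they moved 2.3 units closer together.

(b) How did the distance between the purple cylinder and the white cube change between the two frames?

+3.0

Before: roughly 3.8 units apart; after: 6.8. That's 3.0 units further apart.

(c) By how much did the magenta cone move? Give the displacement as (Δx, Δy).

(-0.6, 2.5)

The magenta cone was at about (11.2, 2.4) and moved to about (10.6, 4.9).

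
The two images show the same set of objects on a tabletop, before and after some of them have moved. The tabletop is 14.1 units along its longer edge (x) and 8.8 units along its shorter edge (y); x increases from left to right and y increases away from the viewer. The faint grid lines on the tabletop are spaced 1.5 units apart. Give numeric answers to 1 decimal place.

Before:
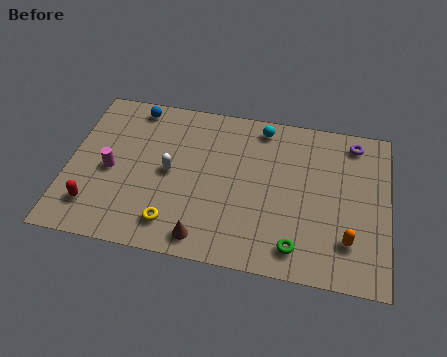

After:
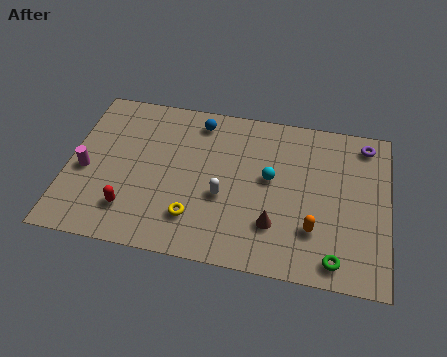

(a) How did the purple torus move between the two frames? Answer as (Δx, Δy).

(0.5, 0.0)

The purple torus was at about (12.5, 7.6) and moved to about (13.0, 7.6).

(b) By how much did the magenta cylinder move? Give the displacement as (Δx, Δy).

(-1.1, -0.2)

The magenta cylinder was at about (1.9, 4.0) and moved to about (0.8, 3.8).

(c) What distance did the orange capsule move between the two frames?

1.5

From (12.4, 2.2) to (10.9, 2.5), the orange capsule covered √(1.5² + 0.3²) ≈ 1.5 units.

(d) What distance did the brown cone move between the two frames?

3.3

The brown cone moved from about (6.2, 1.1) to (9.2, 2.4), a distance of √(3.0² + 1.3²) ≈ 3.3.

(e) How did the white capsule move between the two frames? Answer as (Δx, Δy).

(2.4, -0.9)

The white capsule was at about (4.5, 4.4) and moved to about (6.9, 3.5).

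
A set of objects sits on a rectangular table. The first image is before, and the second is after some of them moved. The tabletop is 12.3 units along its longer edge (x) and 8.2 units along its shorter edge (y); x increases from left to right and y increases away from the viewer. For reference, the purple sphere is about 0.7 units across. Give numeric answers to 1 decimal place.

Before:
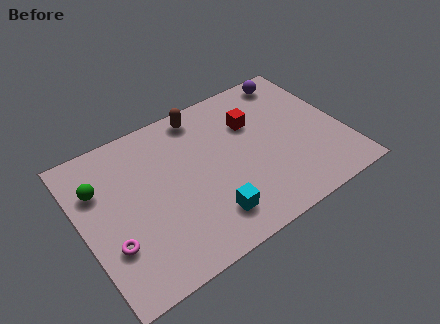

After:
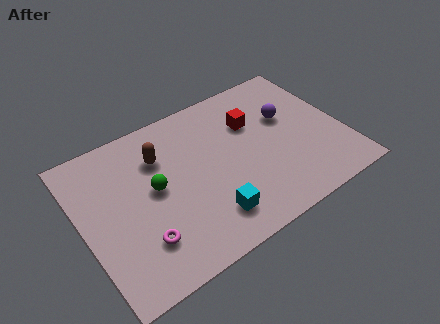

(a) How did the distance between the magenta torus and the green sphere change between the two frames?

-0.6

Before: roughly 3.1 units apart; after: 2.5. That's 0.6 units closer together.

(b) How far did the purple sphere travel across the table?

2.2

The purple sphere was near (10.6, 7.2) before and (9.9, 5.1) after, so it travelled √(0.7² + 2.1²) ≈ 2.2 units.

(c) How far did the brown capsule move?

2.6

The brown capsule moved from about (6.1, 7.2) to (3.9, 5.9), a distance of √(2.2² + 1.3²) ≈ 2.6.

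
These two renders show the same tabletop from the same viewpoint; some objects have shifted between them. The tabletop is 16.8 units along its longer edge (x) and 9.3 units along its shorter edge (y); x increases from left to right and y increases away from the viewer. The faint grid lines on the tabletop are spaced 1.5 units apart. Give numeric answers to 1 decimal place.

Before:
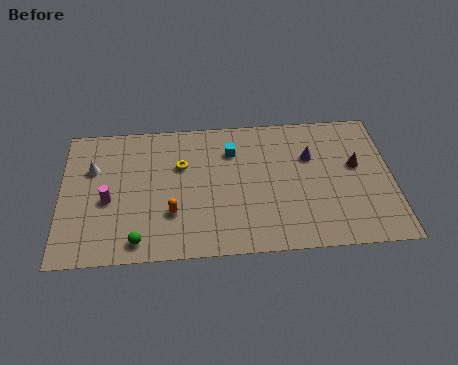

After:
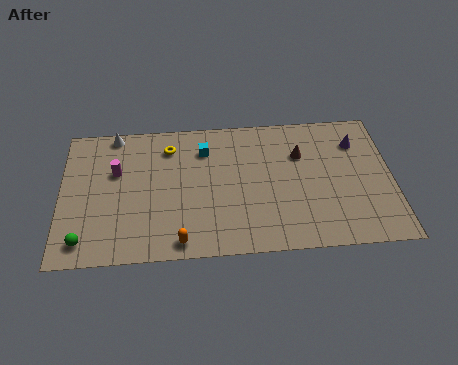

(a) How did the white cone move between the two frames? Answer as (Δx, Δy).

(1.1, 2.3)

From the two frames, the white cone sits at roughly (1.6, 6.2) before and (2.7, 8.5) after.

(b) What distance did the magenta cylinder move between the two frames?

1.9

From (2.4, 4.0) to (2.8, 5.9), the magenta cylinder covered √(0.4² + 1.9²) ≈ 1.9 units.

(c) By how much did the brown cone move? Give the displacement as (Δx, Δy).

(-2.8, 1.0)

The brown cone started near (15.0, 5.4) and ended near (12.2, 6.4).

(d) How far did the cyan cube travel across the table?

1.4

The cyan cube moved from about (8.7, 6.9) to (7.3, 7.1), a distance of √(1.4² + 0.2²) ≈ 1.4.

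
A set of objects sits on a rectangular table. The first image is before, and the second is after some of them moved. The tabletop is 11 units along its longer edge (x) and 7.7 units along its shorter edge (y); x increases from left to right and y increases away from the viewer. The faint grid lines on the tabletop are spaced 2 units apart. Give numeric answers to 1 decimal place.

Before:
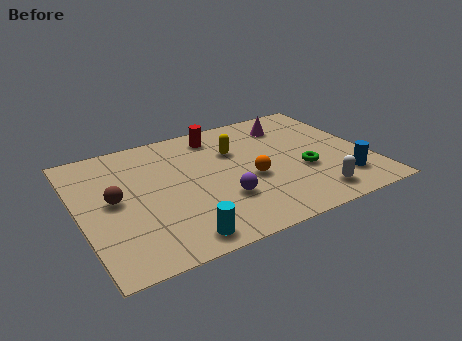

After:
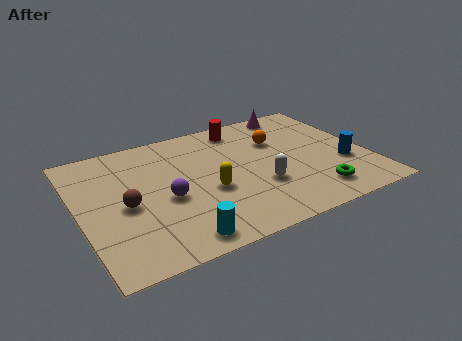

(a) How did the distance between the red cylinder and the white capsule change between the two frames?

-2.0

Before: roughly 6.0 units apart; after: 4.0. That's 2.0 units closer together.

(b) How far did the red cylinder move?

1.0

The red cylinder was near (5.6, 6.5) before and (6.6, 6.6) after, so it travelled √(1.0² + 0.1²) ≈ 1.0 units.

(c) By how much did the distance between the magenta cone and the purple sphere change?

+1.8

They were about 4.9 units apart before and 6.7 after — 1.8 units further apart.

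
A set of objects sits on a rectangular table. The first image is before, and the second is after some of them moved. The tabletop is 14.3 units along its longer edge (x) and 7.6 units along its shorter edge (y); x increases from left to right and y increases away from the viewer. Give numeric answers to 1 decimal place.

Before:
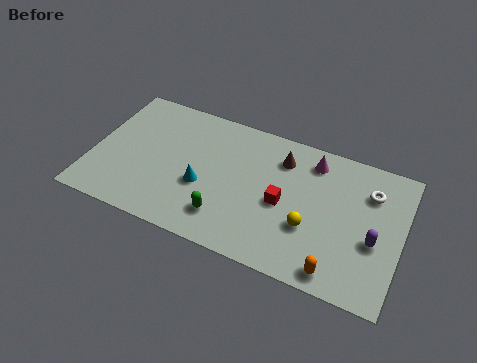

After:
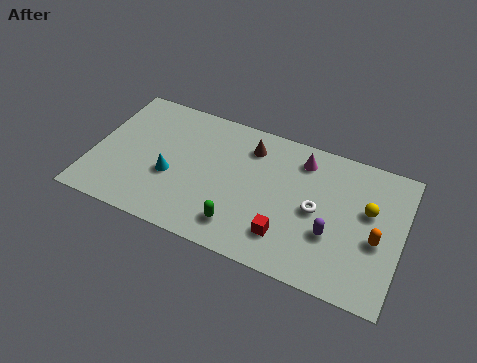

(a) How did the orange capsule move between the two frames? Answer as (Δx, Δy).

(1.6, 2.3)

From the two frames, the orange capsule sits at roughly (11.6, 0.9) before and (13.2, 3.2) after.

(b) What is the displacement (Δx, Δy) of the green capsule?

(0.7, -0.2)

The green capsule was at about (6.4, 1.7) and moved to about (7.1, 1.5).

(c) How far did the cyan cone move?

1.5

The cyan cone moved from about (5.2, 3.0) to (3.7, 3.0), a distance of √(1.5² + 0.0²) ≈ 1.5.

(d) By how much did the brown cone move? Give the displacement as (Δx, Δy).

(-1.5, 0.1)

The brown cone started near (8.6, 5.9) and ended near (7.1, 6.0).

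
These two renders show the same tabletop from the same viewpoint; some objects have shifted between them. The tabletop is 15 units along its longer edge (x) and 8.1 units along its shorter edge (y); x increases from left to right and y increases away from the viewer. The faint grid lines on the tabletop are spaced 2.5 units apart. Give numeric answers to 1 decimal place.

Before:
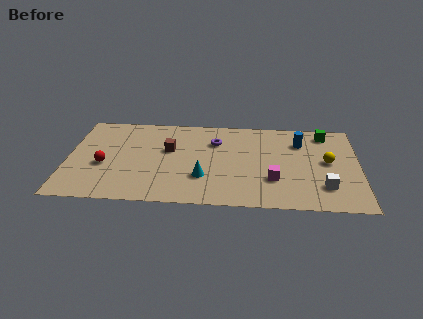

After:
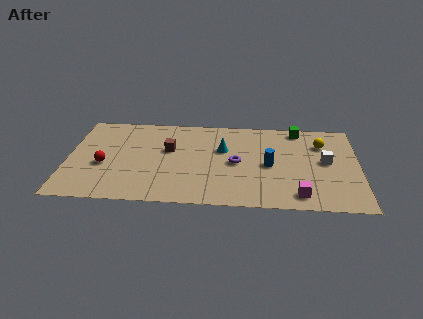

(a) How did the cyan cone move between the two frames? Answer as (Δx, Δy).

(1.0, 2.6)

From the two frames, the cyan cone sits at roughly (7.0, 2.5) before and (8.0, 5.1) after.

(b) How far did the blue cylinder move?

2.7

The blue cylinder moved from about (12.0, 6.0) to (10.4, 3.8), a distance of √(1.6² + 2.2²) ≈ 2.7.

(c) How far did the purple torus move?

2.2

The purple torus moved from about (7.6, 5.8) to (8.7, 3.9), a distance of √(1.1² + 1.9²) ≈ 2.2.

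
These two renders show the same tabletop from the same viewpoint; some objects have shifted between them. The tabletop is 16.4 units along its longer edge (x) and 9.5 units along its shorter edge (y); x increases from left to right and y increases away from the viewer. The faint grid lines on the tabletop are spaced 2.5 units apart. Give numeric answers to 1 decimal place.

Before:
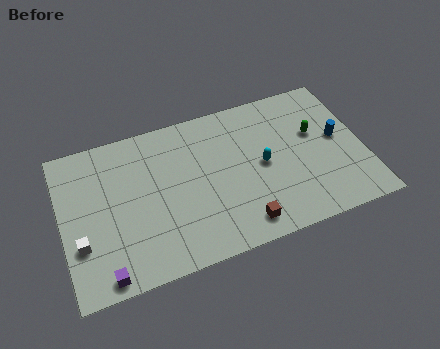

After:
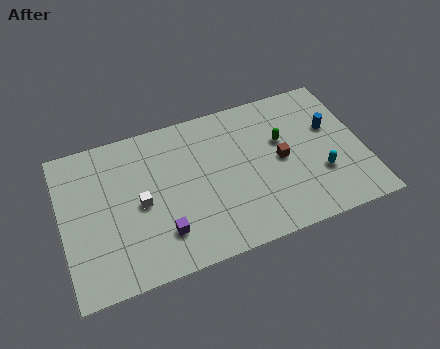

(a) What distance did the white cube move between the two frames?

3.6

The white cube moved from about (0.9, 3.1) to (4.2, 4.5), a distance of √(3.3² + 1.4²) ≈ 3.6.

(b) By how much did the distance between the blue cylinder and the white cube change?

-3.6

They were about 14.3 units apart before and 10.7 after — 3.6 units closer together.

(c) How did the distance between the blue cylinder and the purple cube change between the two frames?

-3.5

Before: roughly 13.8 units apart; after: 10.3. That's 3.5 units closer together.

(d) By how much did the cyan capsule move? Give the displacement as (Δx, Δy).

(3.0, -1.6)

The cyan capsule started near (10.9, 4.7) and ended near (13.9, 3.1).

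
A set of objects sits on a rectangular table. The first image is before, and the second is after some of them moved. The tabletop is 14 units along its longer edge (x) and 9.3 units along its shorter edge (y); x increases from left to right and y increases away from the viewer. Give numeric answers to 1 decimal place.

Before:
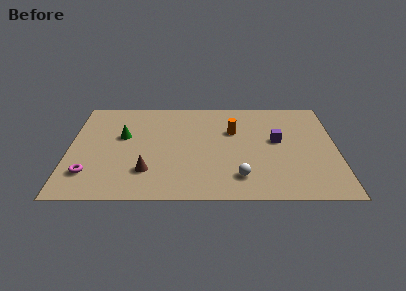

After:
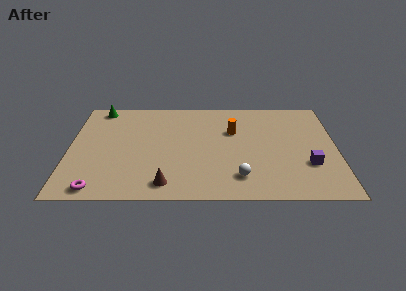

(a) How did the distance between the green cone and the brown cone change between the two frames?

+4.4

They were about 3.5 units apart before and 7.9 after — 4.4 units further apart.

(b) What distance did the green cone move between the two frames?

3.0

The green cone was near (2.8, 5.6) before and (1.5, 8.3) after, so it travelled √(1.3² + 2.7²) ≈ 3.0 units.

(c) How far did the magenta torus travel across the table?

1.4

The magenta torus moved from about (1.1, 2.2) to (1.6, 0.9), a distance of √(0.5² + 1.3²) ≈ 1.4.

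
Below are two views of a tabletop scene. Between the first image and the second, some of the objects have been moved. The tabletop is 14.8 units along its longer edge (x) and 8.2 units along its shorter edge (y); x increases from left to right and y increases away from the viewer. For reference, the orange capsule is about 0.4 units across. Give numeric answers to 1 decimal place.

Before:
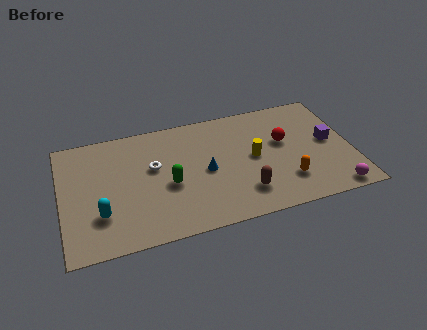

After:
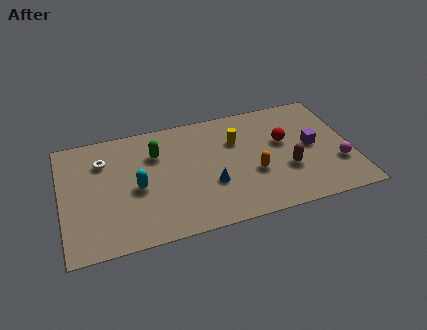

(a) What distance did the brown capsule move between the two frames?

2.5

The brown capsule moved from about (9.1, 1.9) to (11.4, 2.9), a distance of √(2.3² + 1.0²) ≈ 2.5.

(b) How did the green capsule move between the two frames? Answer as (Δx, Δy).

(-0.5, 2.3)

The green capsule was at about (5.4, 3.5) and moved to about (4.9, 5.8).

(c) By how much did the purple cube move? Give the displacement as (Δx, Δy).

(-0.9, -0.1)

From the two frames, the purple cube sits at roughly (13.7, 4.3) before and (12.8, 4.2) after.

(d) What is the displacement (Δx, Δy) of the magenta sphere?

(0.4, 1.8)

From the two frames, the magenta sphere sits at roughly (13.6, 0.8) before and (14.0, 2.6) after.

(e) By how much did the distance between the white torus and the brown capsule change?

+4.4

Before: roughly 5.3 units apart; after: 9.7. That's 4.4 units further apart.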